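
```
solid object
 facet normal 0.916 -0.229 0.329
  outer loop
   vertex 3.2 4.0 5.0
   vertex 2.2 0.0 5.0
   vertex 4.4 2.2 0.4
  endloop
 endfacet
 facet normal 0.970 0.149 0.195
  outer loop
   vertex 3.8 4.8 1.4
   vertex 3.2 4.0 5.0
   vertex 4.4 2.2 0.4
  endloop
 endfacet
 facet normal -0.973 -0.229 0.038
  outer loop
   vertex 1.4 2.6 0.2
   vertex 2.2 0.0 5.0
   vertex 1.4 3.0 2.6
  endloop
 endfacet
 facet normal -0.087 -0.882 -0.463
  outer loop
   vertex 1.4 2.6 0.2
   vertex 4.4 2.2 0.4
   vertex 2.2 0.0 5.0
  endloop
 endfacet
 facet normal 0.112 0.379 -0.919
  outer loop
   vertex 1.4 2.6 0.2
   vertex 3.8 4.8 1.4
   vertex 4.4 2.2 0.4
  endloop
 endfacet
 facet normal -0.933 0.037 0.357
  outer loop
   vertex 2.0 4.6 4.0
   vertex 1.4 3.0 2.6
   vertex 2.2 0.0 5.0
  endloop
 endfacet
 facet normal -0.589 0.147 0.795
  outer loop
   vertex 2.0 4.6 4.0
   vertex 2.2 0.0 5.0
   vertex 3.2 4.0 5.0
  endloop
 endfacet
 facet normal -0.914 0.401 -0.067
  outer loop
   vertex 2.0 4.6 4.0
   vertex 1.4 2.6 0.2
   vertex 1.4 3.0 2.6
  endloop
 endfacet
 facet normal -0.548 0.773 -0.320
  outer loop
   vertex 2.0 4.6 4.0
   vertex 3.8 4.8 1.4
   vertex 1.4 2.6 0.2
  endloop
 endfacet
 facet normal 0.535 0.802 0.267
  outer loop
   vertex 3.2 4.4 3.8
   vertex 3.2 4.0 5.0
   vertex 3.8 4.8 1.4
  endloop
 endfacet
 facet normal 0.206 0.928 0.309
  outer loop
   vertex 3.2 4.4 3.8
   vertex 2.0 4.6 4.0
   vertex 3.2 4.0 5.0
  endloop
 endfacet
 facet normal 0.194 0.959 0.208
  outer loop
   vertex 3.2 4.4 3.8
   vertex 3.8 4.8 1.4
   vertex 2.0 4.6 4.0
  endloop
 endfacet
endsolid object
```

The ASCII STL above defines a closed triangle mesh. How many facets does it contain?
12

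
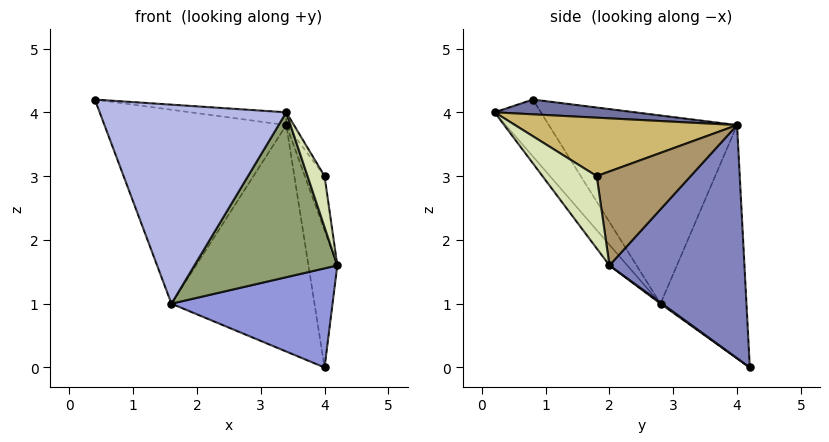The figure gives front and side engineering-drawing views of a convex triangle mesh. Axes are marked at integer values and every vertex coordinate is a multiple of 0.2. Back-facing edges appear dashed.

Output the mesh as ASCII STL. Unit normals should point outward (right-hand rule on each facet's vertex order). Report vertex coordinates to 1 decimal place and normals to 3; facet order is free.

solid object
 facet normal 0.077 0.052 0.996
  outer loop
   vertex 3.4 4.0 3.8
   vertex 0.4 0.8 4.2
   vertex 3.4 0.2 4.0
  endloop
 endfacet
 facet normal 0.965 0.206 0.163
  outer loop
   vertex 3.4 4.0 3.8
   vertex 4.2 2.0 1.6
   vertex 4.0 4.2 0.0
  endloop
 endfacet
 facet normal 0.006 -0.588 -0.809
  outer loop
   vertex 1.6 2.8 1.0
   vertex 4.0 4.2 0.0
   vertex 4.2 2.0 1.6
  endloop
 endfacet
 facet normal -0.197 -0.796 -0.572
  outer loop
   vertex 1.6 2.8 1.0
   vertex 3.4 0.2 4.0
   vertex 0.4 0.8 4.2
  endloop
 endfacet
 facet normal -0.098 -0.780 -0.618
  outer loop
   vertex 1.6 2.8 1.0
   vertex 4.2 2.0 1.6
   vertex 3.4 0.2 4.0
  endloop
 endfacet
 facet normal -0.710 0.686 0.162
  outer loop
   vertex 1.6 2.8 1.0
   vertex 0.4 0.8 4.2
   vertex 3.4 4.0 3.8
  endloop
 endfacet
 facet normal -0.515 0.857 -0.036
  outer loop
   vertex 1.6 2.8 1.0
   vertex 3.4 4.0 3.8
   vertex 4.0 4.2 0.0
  endloop
 endfacet
 facet normal 0.950 -0.298 0.093
  outer loop
   vertex 4.0 1.8 3.0
   vertex 3.4 0.2 4.0
   vertex 4.2 2.0 1.6
  endloop
 endfacet
 facet normal 0.965 0.203 0.167
  outer loop
   vertex 4.0 1.8 3.0
   vertex 4.2 2.0 1.6
   vertex 3.4 4.0 3.8
  endloop
 endfacet
 facet normal 0.836 0.029 0.548
  outer loop
   vertex 4.0 1.8 3.0
   vertex 3.4 4.0 3.8
   vertex 3.4 0.2 4.0
  endloop
 endfacet
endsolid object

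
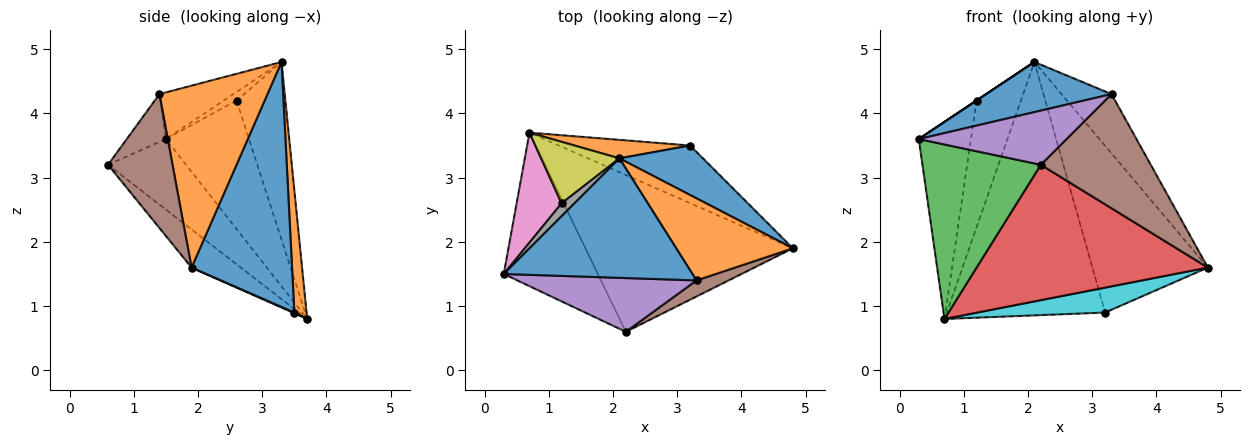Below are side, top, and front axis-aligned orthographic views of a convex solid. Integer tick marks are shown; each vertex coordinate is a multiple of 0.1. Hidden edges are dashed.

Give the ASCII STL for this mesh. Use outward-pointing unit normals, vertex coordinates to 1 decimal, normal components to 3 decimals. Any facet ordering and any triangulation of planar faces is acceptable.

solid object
 facet normal -0.222 -0.377 0.899
  outer loop
   vertex 3.3 1.4 4.3
   vertex 2.1 3.3 4.8
   vertex 0.3 1.5 3.6
  endloop
 endfacet
 facet normal 0.784 0.363 0.503
  outer loop
   vertex 3.3 1.4 4.3
   vertex 4.8 1.9 1.6
   vertex 2.1 3.3 4.8
  endloop
 endfacet
 facet normal -0.443 -0.673 -0.592
  outer loop
   vertex 2.2 0.6 3.2
   vertex 0.3 1.5 3.6
   vertex 0.7 3.7 0.8
  endloop
 endfacet
 facet normal -0.138 -0.647 -0.750
  outer loop
   vertex 2.2 0.6 3.2
   vertex 0.7 3.7 0.8
   vertex 4.8 1.9 1.6
  endloop
 endfacet
 facet normal -0.185 -0.698 0.692
  outer loop
   vertex 2.2 0.6 3.2
   vertex 3.3 1.4 4.3
   vertex 0.3 1.5 3.6
  endloop
 endfacet
 facet normal 0.502 -0.856 0.120
  outer loop
   vertex 2.2 0.6 3.2
   vertex 4.8 1.9 1.6
   vertex 3.3 1.4 4.3
  endloop
 endfacet
 facet normal -0.812 0.509 0.284
  outer loop
   vertex 1.2 2.6 4.2
   vertex 0.7 3.7 0.8
   vertex 0.3 1.5 3.6
  endloop
 endfacet
 facet normal -0.555 0.000 0.832
  outer loop
   vertex 1.2 2.6 4.2
   vertex 0.3 1.5 3.6
   vertex 2.1 3.3 4.8
  endloop
 endfacet
 facet normal -0.704 0.639 0.310
  outer loop
   vertex 1.2 2.6 4.2
   vertex 2.1 3.3 4.8
   vertex 0.7 3.7 0.8
  endloop
 endfacet
 facet normal 0.005 -0.397 -0.918
  outer loop
   vertex 3.2 3.5 0.9
   vertex 4.8 1.9 1.6
   vertex 0.7 3.7 0.8
  endloop
 endfacet
 facet normal 0.641 0.736 0.218
  outer loop
   vertex 3.2 3.5 0.9
   vertex 2.1 3.3 4.8
   vertex 4.8 1.9 1.6
  endloop
 endfacet
 facet normal 0.077 0.994 0.073
  outer loop
   vertex 3.2 3.5 0.9
   vertex 0.7 3.7 0.8
   vertex 2.1 3.3 4.8
  endloop
 endfacet
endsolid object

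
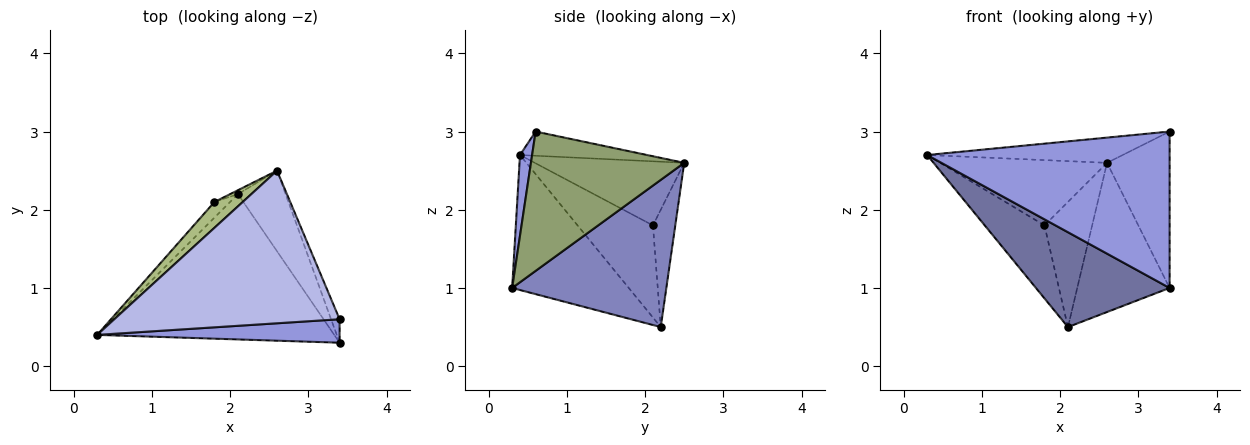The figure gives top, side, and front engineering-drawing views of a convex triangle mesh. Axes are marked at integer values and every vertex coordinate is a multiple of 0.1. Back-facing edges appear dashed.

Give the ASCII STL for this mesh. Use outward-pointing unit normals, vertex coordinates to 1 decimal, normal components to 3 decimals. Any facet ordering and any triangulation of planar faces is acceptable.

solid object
 facet normal -0.430 -0.493 -0.756
  outer loop
   vertex 2.1 2.2 0.5
   vertex 3.4 0.3 1.0
   vertex 0.3 0.4 2.7
  endloop
 endfacet
 facet normal 0.827 0.495 -0.268
  outer loop
   vertex 2.1 2.2 0.5
   vertex 2.6 2.5 2.6
   vertex 3.4 0.3 1.0
  endloop
 endfacet
 facet normal 0.049 -0.988 0.148
  outer loop
   vertex 3.4 0.6 3.0
   vertex 0.3 0.4 2.7
   vertex 3.4 0.3 1.0
  endloop
 endfacet
 facet normal -0.105 0.162 0.981
  outer loop
   vertex 3.4 0.6 3.0
   vertex 2.6 2.5 2.6
   vertex 0.3 0.4 2.7
  endloop
 endfacet
 facet normal 0.924 0.377 -0.057
  outer loop
   vertex 3.4 0.6 3.0
   vertex 3.4 0.3 1.0
   vertex 2.6 2.5 2.6
  endloop
 endfacet
 facet normal -0.640 0.714 0.283
  outer loop
   vertex 1.8 2.1 1.8
   vertex 0.3 0.4 2.7
   vertex 2.6 2.5 2.6
  endloop
 endfacet
 facet normal -0.777 0.616 -0.132
  outer loop
   vertex 1.8 2.1 1.8
   vertex 2.1 2.2 0.5
   vertex 0.3 0.4 2.7
  endloop
 endfacet
 facet normal -0.424 0.905 -0.028
  outer loop
   vertex 1.8 2.1 1.8
   vertex 2.6 2.5 2.6
   vertex 2.1 2.2 0.5
  endloop
 endfacet
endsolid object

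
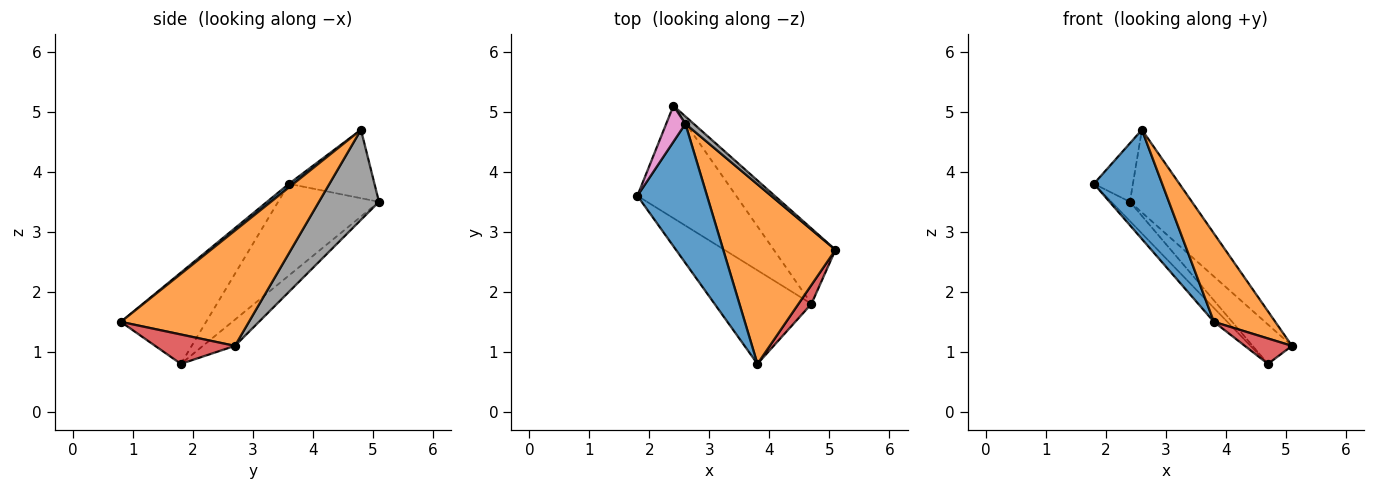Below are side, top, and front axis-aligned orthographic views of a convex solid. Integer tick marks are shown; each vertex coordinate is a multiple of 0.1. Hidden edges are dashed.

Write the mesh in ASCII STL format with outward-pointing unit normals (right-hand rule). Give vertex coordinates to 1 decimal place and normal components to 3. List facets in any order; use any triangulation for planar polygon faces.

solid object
 facet normal 0.041 -0.617 0.786
  outer loop
   vertex 2.6 4.8 4.7
   vertex 1.8 3.6 3.8
   vertex 3.8 0.8 1.5
  endloop
 endfacet
 facet normal 0.678 -0.325 0.660
  outer loop
   vertex 2.6 4.8 4.7
   vertex 3.8 0.8 1.5
   vertex 5.1 2.7 1.1
  endloop
 endfacet
 facet normal -0.682 0.107 -0.724
  outer loop
   vertex 4.7 1.8 0.8
   vertex 3.8 0.8 1.5
   vertex 1.8 3.6 3.8
  endloop
 endfacet
 facet normal 0.805 -0.476 0.355
  outer loop
   vertex 4.7 1.8 0.8
   vertex 5.1 2.7 1.1
   vertex 3.8 0.8 1.5
  endloop
 endfacet
 facet normal -0.675 0.125 -0.727
  outer loop
   vertex 2.4 5.1 3.5
   vertex 4.7 1.8 0.8
   vertex 1.8 3.6 3.8
  endloop
 endfacet
 facet normal -0.352 0.433 -0.830
  outer loop
   vertex 2.4 5.1 3.5
   vertex 5.1 2.7 1.1
   vertex 4.7 1.8 0.8
  endloop
 endfacet
 facet normal -0.882 0.402 0.247
  outer loop
   vertex 2.4 5.1 3.5
   vertex 1.8 3.6 3.8
   vertex 2.6 4.8 4.7
  endloop
 endfacet
 facet normal 0.694 0.717 0.064
  outer loop
   vertex 2.4 5.1 3.5
   vertex 2.6 4.8 4.7
   vertex 5.1 2.7 1.1
  endloop
 endfacet
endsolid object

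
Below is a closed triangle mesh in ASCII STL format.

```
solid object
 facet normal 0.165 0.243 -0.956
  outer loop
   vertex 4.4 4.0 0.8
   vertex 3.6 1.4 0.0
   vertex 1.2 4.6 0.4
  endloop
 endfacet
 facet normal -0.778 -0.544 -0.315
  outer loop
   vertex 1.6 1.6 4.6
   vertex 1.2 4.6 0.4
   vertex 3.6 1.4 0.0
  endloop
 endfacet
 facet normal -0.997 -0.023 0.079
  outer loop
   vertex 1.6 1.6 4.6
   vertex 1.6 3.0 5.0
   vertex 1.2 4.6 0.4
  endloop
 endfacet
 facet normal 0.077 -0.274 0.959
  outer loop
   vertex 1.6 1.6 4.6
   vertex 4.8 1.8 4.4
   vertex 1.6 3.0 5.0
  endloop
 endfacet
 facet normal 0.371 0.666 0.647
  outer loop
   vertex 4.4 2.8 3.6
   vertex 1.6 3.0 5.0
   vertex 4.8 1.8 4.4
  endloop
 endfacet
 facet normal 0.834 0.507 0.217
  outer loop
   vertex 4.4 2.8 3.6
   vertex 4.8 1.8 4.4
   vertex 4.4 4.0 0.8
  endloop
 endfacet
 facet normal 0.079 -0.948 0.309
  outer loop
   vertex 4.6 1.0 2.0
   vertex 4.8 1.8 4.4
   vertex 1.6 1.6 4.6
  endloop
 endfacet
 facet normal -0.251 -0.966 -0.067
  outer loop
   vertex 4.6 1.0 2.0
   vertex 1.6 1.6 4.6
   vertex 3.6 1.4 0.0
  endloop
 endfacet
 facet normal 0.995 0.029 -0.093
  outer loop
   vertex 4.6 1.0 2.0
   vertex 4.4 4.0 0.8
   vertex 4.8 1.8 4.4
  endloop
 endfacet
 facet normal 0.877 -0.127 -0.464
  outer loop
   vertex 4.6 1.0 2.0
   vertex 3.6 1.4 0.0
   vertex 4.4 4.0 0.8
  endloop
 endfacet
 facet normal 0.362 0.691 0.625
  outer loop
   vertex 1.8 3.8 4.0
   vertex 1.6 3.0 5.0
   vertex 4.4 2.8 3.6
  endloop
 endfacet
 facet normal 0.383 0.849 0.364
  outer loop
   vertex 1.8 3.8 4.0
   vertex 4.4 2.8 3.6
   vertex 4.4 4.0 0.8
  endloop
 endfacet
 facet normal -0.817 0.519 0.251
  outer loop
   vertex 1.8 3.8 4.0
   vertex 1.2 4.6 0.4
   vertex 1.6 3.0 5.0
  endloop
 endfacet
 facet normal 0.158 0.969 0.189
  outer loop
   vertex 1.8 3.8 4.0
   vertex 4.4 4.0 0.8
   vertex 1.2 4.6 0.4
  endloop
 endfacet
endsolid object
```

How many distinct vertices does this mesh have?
9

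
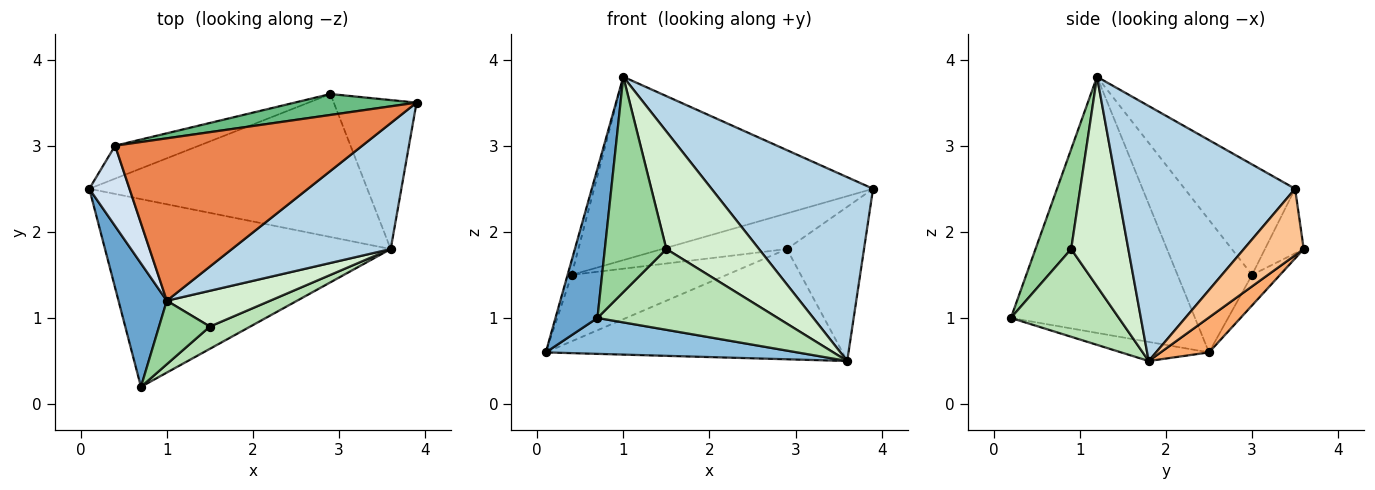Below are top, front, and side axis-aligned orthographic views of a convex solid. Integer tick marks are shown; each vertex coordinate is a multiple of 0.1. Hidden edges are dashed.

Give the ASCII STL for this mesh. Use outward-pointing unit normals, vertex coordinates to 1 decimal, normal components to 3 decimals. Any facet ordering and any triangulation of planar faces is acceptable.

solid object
 facet normal -0.959 -0.219 0.181
  outer loop
   vertex 1.0 1.2 3.8
   vertex 0.1 2.5 0.6
   vertex 0.7 0.2 1.0
  endloop
 endfacet
 facet normal -0.066 -0.188 -0.980
  outer loop
   vertex 3.6 1.8 0.5
   vertex 0.7 0.2 1.0
   vertex 0.1 2.5 0.6
  endloop
 endfacet
 facet normal 0.672 -0.611 0.418
  outer loop
   vertex 3.6 1.8 0.5
   vertex 3.9 3.5 2.5
   vertex 1.0 1.2 3.8
  endloop
 endfacet
 facet normal -0.956 0.052 0.290
  outer loop
   vertex 0.4 3.0 1.5
   vertex 0.1 2.5 0.6
   vertex 1.0 1.2 3.8
  endloop
 endfacet
 facet normal -0.284 0.718 0.636
  outer loop
   vertex 0.4 3.0 1.5
   vertex 1.0 1.2 3.8
   vertex 3.9 3.5 2.5
  endloop
 endfacet
 facet normal 0.099 0.608 -0.788
  outer loop
   vertex 2.9 3.6 1.8
   vertex 3.6 1.8 0.5
   vertex 0.1 2.5 0.6
  endloop
 endfacet
 facet normal 0.488 0.628 -0.607
  outer loop
   vertex 2.9 3.6 1.8
   vertex 3.9 3.5 2.5
   vertex 3.6 1.8 0.5
  endloop
 endfacet
 facet normal -0.160 0.885 -0.438
  outer loop
   vertex 2.9 3.6 1.8
   vertex 0.1 2.5 0.6
   vertex 0.4 3.0 1.5
  endloop
 endfacet
 facet normal -0.259 0.833 0.489
  outer loop
   vertex 2.9 3.6 1.8
   vertex 0.4 3.0 1.5
   vertex 3.9 3.5 2.5
  endloop
 endfacet
 facet normal 0.486 -0.838 0.247
  outer loop
   vertex 1.5 0.9 1.8
   vertex 1.0 1.2 3.8
   vertex 0.7 0.2 1.0
  endloop
 endfacet
 facet normal 0.500 -0.835 0.230
  outer loop
   vertex 1.5 0.9 1.8
   vertex 0.7 0.2 1.0
   vertex 3.6 1.8 0.5
  endloop
 endfacet
 facet normal 0.508 -0.824 0.251
  outer loop
   vertex 1.5 0.9 1.8
   vertex 3.6 1.8 0.5
   vertex 1.0 1.2 3.8
  endloop
 endfacet
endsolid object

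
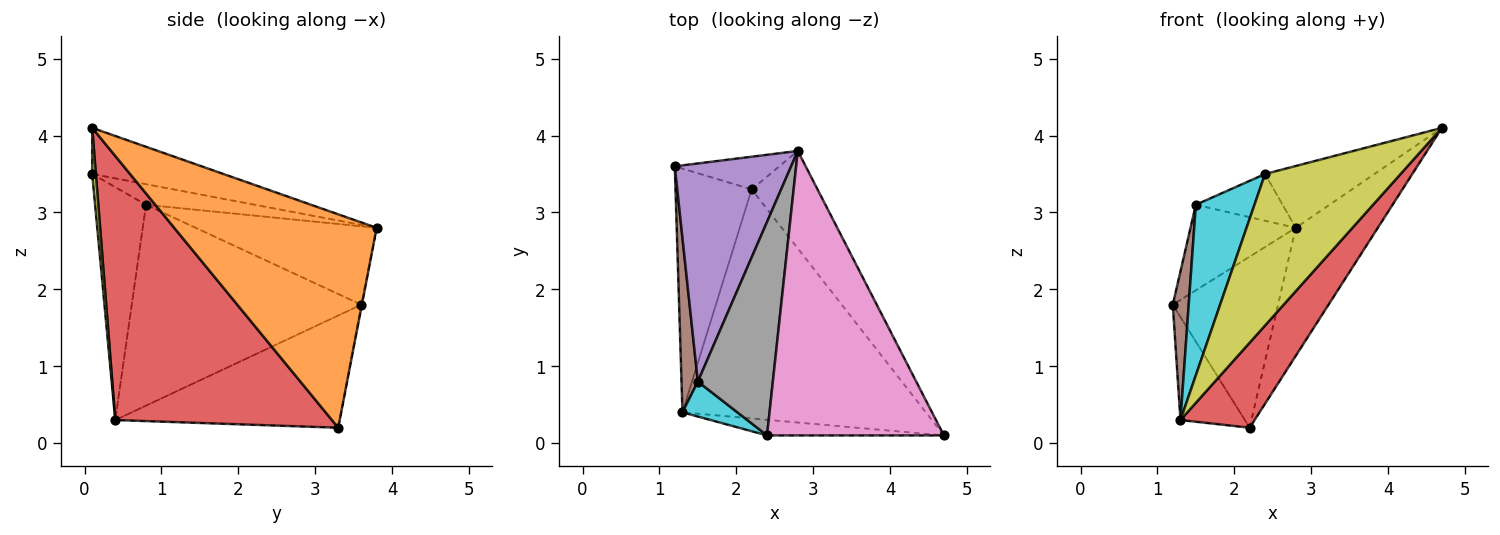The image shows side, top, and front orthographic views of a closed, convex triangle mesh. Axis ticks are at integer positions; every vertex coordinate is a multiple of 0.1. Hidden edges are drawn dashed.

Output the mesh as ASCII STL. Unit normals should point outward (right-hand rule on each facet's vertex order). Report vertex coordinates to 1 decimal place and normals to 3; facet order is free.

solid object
 facet normal -0.006 0.982 -0.188
  outer loop
   vertex 2.2 3.3 0.2
   vertex 1.2 3.6 1.8
   vertex 2.8 3.8 2.8
  endloop
 endfacet
 facet normal 0.891 0.361 -0.275
  outer loop
   vertex 2.2 3.3 0.2
   vertex 2.8 3.8 2.8
   vertex 4.7 0.1 4.1
  endloop
 endfacet
 facet normal -0.805 0.231 -0.546
  outer loop
   vertex 1.3 0.4 0.3
   vertex 1.2 3.6 1.8
   vertex 2.2 3.3 0.2
  endloop
 endfacet
 facet normal 0.713 -0.244 -0.657
  outer loop
   vertex 1.3 0.4 0.3
   vertex 2.2 3.3 0.2
   vertex 4.7 0.1 4.1
  endloop
 endfacet
 facet normal -0.532 0.309 0.789
  outer loop
   vertex 1.5 0.8 3.1
   vertex 2.8 3.8 2.8
   vertex 1.2 3.6 1.8
  endloop
 endfacet
 facet normal -0.994 -0.069 0.081
  outer loop
   vertex 1.5 0.8 3.1
   vertex 1.2 3.6 1.8
   vertex 1.3 0.4 0.3
  endloop
 endfacet
 facet normal -0.247 0.206 0.947
  outer loop
   vertex 2.4 0.1 3.5
   vertex 4.7 0.1 4.1
   vertex 2.8 3.8 2.8
  endloop
 endfacet
 facet normal -0.259 0.206 0.944
  outer loop
   vertex 2.4 0.1 3.5
   vertex 2.8 3.8 2.8
   vertex 1.5 0.8 3.1
  endloop
 endfacet
 facet normal 0.027 -0.994 -0.102
  outer loop
   vertex 2.4 0.1 3.5
   vertex 1.3 0.4 0.3
   vertex 4.7 0.1 4.1
  endloop
 endfacet
 facet normal -0.648 -0.746 0.153
  outer loop
   vertex 2.4 0.1 3.5
   vertex 1.5 0.8 3.1
   vertex 1.3 0.4 0.3
  endloop
 endfacet
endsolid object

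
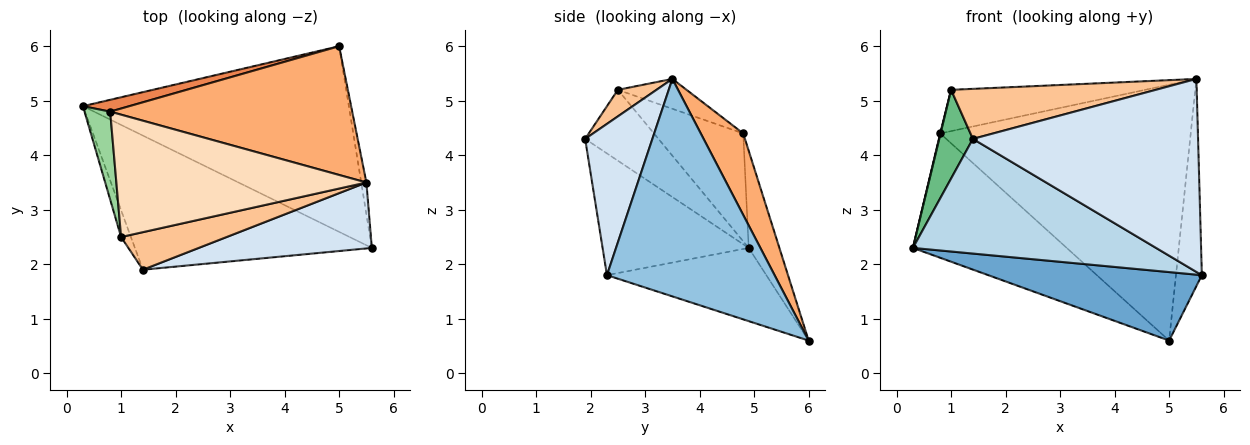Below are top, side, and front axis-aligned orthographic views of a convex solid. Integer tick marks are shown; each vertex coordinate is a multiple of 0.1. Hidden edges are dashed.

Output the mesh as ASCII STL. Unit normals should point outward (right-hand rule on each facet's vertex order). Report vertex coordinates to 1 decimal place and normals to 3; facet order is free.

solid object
 facet normal -0.250 -0.335 -0.908
  outer loop
   vertex 5.0 6.0 0.6
   vertex 5.6 2.3 1.8
   vertex 0.3 4.9 2.3
  endloop
 endfacet
 facet normal 0.988 0.153 -0.023
  outer loop
   vertex 5.5 3.5 5.4
   vertex 5.6 2.3 1.8
   vertex 5.0 6.0 0.6
  endloop
 endfacet
 facet normal -0.364 -0.605 -0.708
  outer loop
   vertex 1.4 1.9 4.3
   vertex 0.3 4.9 2.3
   vertex 5.6 2.3 1.8
  endloop
 endfacet
 facet normal 0.272 -0.911 0.311
  outer loop
   vertex 1.4 1.9 4.3
   vertex 5.6 2.3 1.8
   vertex 5.5 3.5 5.4
  endloop
 endfacet
 facet normal -0.195 0.976 0.093
  outer loop
   vertex 0.8 4.8 4.4
   vertex 5.0 6.0 0.6
   vertex 0.3 4.9 2.3
  endloop
 endfacet
 facet normal 0.150 0.883 0.444
  outer loop
   vertex 0.8 4.8 4.4
   vertex 5.5 3.5 5.4
   vertex 5.0 6.0 0.6
  endloop
 endfacet
 facet normal 0.149 -0.791 0.594
  outer loop
   vertex 1.0 2.5 5.2
   vertex 1.4 1.9 4.3
   vertex 5.5 3.5 5.4
  endloop
 endfacet
 facet normal -0.112 0.318 0.942
  outer loop
   vertex 1.0 2.5 5.2
   vertex 5.5 3.5 5.4
   vertex 0.8 4.8 4.4
  endloop
 endfacet
 facet normal -0.902 -0.414 -0.125
  outer loop
   vertex 1.0 2.5 5.2
   vertex 0.3 4.9 2.3
   vertex 1.4 1.9 4.3
  endloop
 endfacet
 facet normal -0.973 -0.004 0.231
  outer loop
   vertex 1.0 2.5 5.2
   vertex 0.8 4.8 4.4
   vertex 0.3 4.9 2.3
  endloop
 endfacet
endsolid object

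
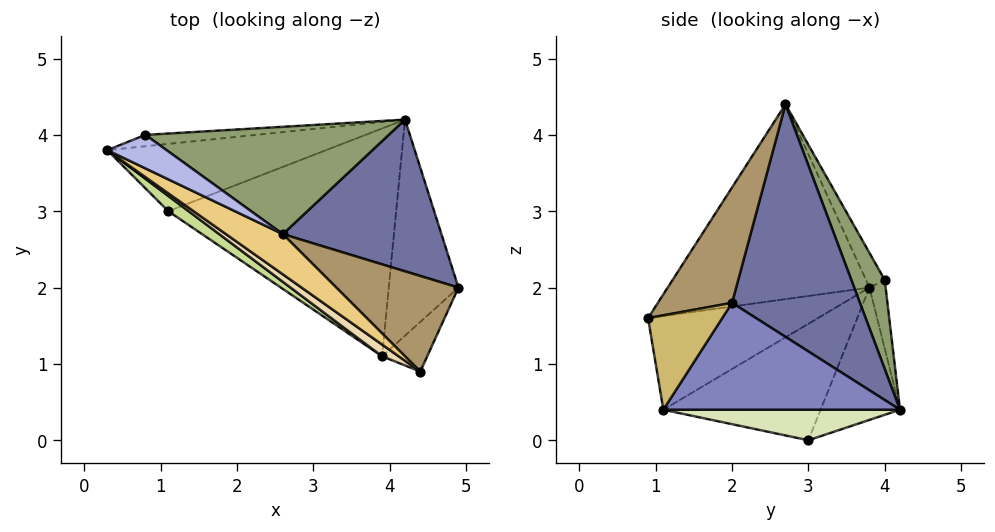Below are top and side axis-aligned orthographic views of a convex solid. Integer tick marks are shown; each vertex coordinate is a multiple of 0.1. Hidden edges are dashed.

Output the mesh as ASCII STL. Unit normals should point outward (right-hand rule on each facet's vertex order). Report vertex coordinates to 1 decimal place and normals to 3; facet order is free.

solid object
 facet normal 0.702 0.528 0.479
  outer loop
   vertex 2.6 2.7 4.4
   vertex 4.9 2.0 1.8
   vertex 4.2 4.2 0.4
  endloop
 endfacet
 facet normal 0.835 -0.081 -0.544
  outer loop
   vertex 3.9 1.1 0.4
   vertex 4.2 4.2 0.4
   vertex 4.9 2.0 1.8
  endloop
 endfacet
 facet normal -0.262 0.867 -0.423
  outer loop
   vertex 0.8 4.0 2.1
   vertex 4.2 4.2 0.4
   vertex 0.3 3.8 2.0
  endloop
 endfacet
 facet normal -0.388 0.638 0.665
  outer loop
   vertex 0.8 4.0 2.1
   vertex 0.3 3.8 2.0
   vertex 2.6 2.7 4.4
  endloop
 endfacet
 facet normal 0.146 0.906 0.398
  outer loop
   vertex 0.8 4.0 2.1
   vertex 2.6 2.7 4.4
   vertex 4.2 4.2 0.4
  endloop
 endfacet
 facet normal -0.272 0.851 -0.449
  outer loop
   vertex 1.1 3.0 0.0
   vertex 0.3 3.8 2.0
   vertex 4.2 4.2 0.4
  endloop
 endfacet
 facet normal -0.568 -0.817 0.099
  outer loop
   vertex 1.1 3.0 0.0
   vertex 3.9 1.1 0.4
   vertex 0.3 3.8 2.0
  endloop
 endfacet
 facet normal 0.133 -0.013 -0.991
  outer loop
   vertex 1.1 3.0 0.0
   vertex 4.2 4.2 0.4
   vertex 3.9 1.1 0.4
  endloop
 endfacet
 facet normal 0.627 -0.406 0.664
  outer loop
   vertex 4.4 0.9 1.6
   vertex 4.9 2.0 1.8
   vertex 2.6 2.7 4.4
  endloop
 endfacet
 facet normal 0.856 -0.315 -0.409
  outer loop
   vertex 4.4 0.9 1.6
   vertex 3.9 1.1 0.4
   vertex 4.9 2.0 1.8
  endloop
 endfacet
 facet normal -0.559 -0.813 0.163
  outer loop
   vertex 4.4 0.9 1.6
   vertex 2.6 2.7 4.4
   vertex 0.3 3.8 2.0
  endloop
 endfacet
 facet normal -0.568 -0.817 0.101
  outer loop
   vertex 4.4 0.9 1.6
   vertex 0.3 3.8 2.0
   vertex 3.9 1.1 0.4
  endloop
 endfacet
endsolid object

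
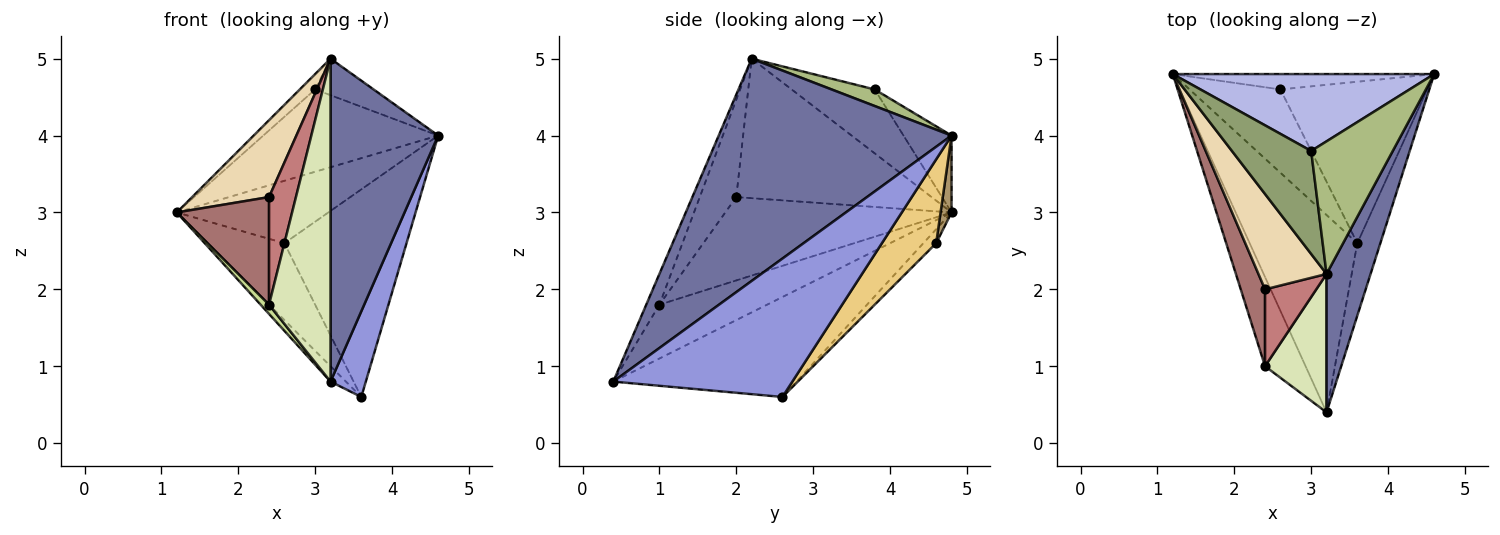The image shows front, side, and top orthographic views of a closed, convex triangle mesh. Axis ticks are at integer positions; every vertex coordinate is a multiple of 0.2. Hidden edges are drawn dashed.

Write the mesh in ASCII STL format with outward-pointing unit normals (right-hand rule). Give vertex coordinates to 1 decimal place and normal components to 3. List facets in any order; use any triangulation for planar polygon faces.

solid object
 facet normal 0.893 -0.413 0.177
  outer loop
   vertex 3.2 2.2 5.0
   vertex 3.2 0.4 0.8
   vertex 4.6 4.8 4.0
  endloop
 endfacet
 facet normal -0.679 0.057 -0.732
  outer loop
   vertex 3.6 2.6 0.6
   vertex 3.2 0.4 0.8
   vertex 1.2 4.8 3.0
  endloop
 endfacet
 facet normal 0.968 -0.191 -0.161
  outer loop
   vertex 3.6 2.6 0.6
   vertex 4.6 4.8 4.0
   vertex 3.2 0.4 0.8
  endloop
 endfacet
 facet normal -0.197 0.716 0.669
  outer loop
   vertex 3.0 3.8 4.6
   vertex 4.6 4.8 4.0
   vertex 1.2 4.8 3.0
  endloop
 endfacet
 facet normal -0.623 0.115 0.773
  outer loop
   vertex 3.0 3.8 4.6
   vertex 1.2 4.8 3.0
   vertex 3.2 2.2 5.0
  endloop
 endfacet
 facet normal 0.192 0.261 0.946
  outer loop
   vertex 3.0 3.8 4.6
   vertex 3.2 2.2 5.0
   vertex 4.6 4.8 4.0
  endloop
 endfacet
 facet normal -0.797 -0.062 -0.600
  outer loop
   vertex 2.4 1.0 1.8
   vertex 1.2 4.8 3.0
   vertex 3.2 0.4 0.8
  endloop
 endfacet
 facet normal -0.193 -0.902 0.386
  outer loop
   vertex 2.4 1.0 1.8
   vertex 3.2 0.4 0.8
   vertex 3.2 2.2 5.0
  endloop
 endfacet
 facet normal 0.070 0.969 -0.239
  outer loop
   vertex 2.6 4.6 2.6
   vertex 1.2 4.8 3.0
   vertex 4.6 4.8 4.0
  endloop
 endfacet
 facet normal -0.112 0.674 -0.730
  outer loop
   vertex 2.6 4.6 2.6
   vertex 3.6 2.6 0.6
   vertex 1.2 4.8 3.0
  endloop
 endfacet
 facet normal 0.331 0.745 -0.579
  outer loop
   vertex 2.6 4.6 2.6
   vertex 4.6 4.8 4.0
   vertex 3.6 2.6 0.6
  endloop
 endfacet
 facet normal -0.847 -0.334 0.414
  outer loop
   vertex 2.4 2.0 3.2
   vertex 3.2 2.2 5.0
   vertex 1.2 4.8 3.0
  endloop
 endfacet
 facet normal -0.894 -0.365 0.260
  outer loop
   vertex 2.4 2.0 3.2
   vertex 1.2 4.8 3.0
   vertex 2.4 1.0 1.8
  endloop
 endfacet
 facet normal -0.741 -0.546 0.390
  outer loop
   vertex 2.4 2.0 3.2
   vertex 2.4 1.0 1.8
   vertex 3.2 2.2 5.0
  endloop
 endfacet
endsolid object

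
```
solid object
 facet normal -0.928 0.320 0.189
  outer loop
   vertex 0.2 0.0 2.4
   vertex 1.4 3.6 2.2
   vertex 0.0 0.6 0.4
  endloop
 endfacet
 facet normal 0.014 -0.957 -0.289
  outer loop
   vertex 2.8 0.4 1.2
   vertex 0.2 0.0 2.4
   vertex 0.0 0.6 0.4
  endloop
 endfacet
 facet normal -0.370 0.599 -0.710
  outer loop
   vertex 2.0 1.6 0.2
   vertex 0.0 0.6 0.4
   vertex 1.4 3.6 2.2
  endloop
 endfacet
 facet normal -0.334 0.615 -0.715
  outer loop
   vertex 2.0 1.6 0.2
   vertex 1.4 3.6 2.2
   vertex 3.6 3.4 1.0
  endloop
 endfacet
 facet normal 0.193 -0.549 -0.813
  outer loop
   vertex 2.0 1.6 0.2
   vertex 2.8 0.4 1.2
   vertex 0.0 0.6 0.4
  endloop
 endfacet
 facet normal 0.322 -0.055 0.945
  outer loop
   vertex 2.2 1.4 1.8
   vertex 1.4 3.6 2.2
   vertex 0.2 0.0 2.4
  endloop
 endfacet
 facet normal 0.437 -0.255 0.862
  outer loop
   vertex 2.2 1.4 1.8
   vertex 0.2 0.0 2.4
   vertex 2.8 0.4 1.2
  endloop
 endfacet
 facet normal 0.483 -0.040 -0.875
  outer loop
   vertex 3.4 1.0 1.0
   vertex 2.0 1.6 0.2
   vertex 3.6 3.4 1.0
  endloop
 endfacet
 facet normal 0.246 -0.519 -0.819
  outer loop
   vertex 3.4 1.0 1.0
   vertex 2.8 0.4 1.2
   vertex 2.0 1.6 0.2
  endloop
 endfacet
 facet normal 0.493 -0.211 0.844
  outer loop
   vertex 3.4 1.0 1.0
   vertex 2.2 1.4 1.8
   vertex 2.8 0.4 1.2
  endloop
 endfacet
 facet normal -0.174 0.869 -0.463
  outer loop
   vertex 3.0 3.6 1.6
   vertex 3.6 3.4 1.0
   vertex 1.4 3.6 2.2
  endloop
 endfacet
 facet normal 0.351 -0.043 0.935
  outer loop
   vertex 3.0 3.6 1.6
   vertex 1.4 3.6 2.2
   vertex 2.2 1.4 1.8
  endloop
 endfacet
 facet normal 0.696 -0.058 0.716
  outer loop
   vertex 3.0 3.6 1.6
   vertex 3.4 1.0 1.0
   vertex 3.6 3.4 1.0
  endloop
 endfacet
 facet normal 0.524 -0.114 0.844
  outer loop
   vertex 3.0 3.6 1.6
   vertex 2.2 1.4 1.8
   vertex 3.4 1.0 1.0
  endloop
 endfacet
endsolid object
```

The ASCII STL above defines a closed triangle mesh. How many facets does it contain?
14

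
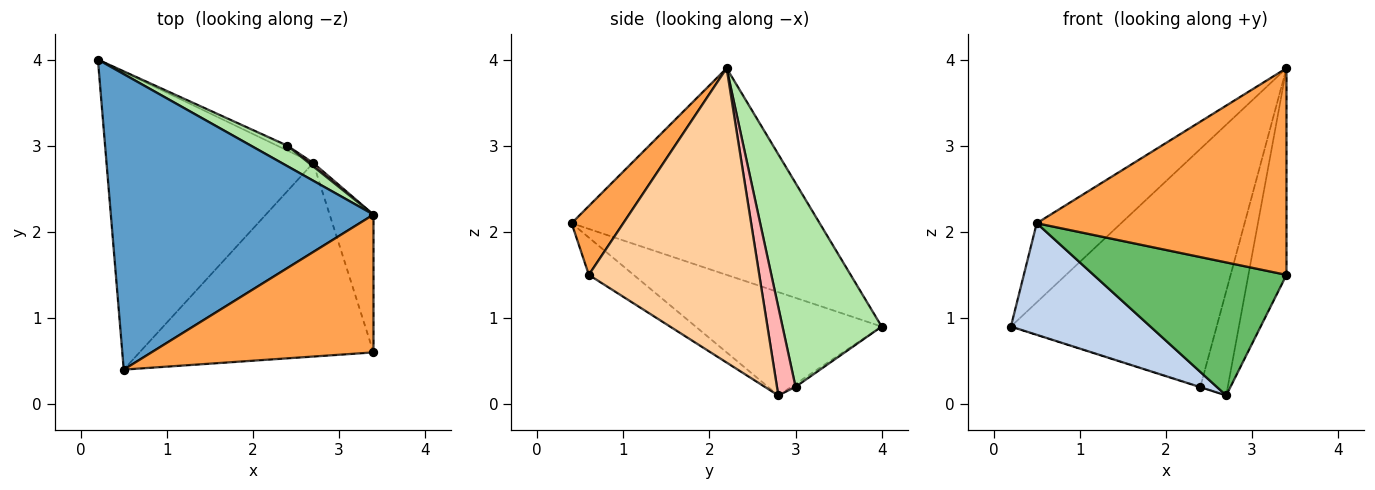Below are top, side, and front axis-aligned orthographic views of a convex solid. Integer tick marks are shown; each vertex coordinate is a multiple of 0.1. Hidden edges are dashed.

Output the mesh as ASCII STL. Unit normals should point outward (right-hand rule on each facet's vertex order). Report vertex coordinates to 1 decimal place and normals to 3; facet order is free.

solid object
 facet normal -0.605 0.206 0.769
  outer loop
   vertex 0.5 0.4 2.1
   vertex 3.4 2.2 3.9
   vertex 0.2 4.0 0.9
  endloop
 endfacet
 facet normal -0.424 -0.318 -0.848
  outer loop
   vertex 2.7 2.8 0.1
   vertex 0.5 0.4 2.1
   vertex 0.2 4.0 0.9
  endloop
 endfacet
 facet normal 0.170 -0.820 0.547
  outer loop
   vertex 3.4 0.6 1.5
   vertex 3.4 2.2 3.9
   vertex 0.5 0.4 2.1
  endloop
 endfacet
 facet normal 0.966 0.216 -0.144
  outer loop
   vertex 3.4 0.6 1.5
   vertex 2.7 2.8 0.1
   vertex 3.4 2.2 3.9
  endloop
 endfacet
 facet normal -0.130 -0.561 -0.817
  outer loop
   vertex 3.4 0.6 1.5
   vertex 0.5 0.4 2.1
   vertex 2.7 2.8 0.1
  endloop
 endfacet
 facet normal 0.433 0.898 0.077
  outer loop
   vertex 2.4 3.0 0.2
   vertex 0.2 4.0 0.9
   vertex 3.4 2.2 3.9
  endloop
 endfacet
 facet normal -0.274 0.069 -0.959
  outer loop
   vertex 2.4 3.0 0.2
   vertex 2.7 2.8 0.1
   vertex 0.2 4.0 0.9
  endloop
 endfacet
 facet normal 0.561 0.828 0.027
  outer loop
   vertex 2.4 3.0 0.2
   vertex 3.4 2.2 3.9
   vertex 2.7 2.8 0.1
  endloop
 endfacet
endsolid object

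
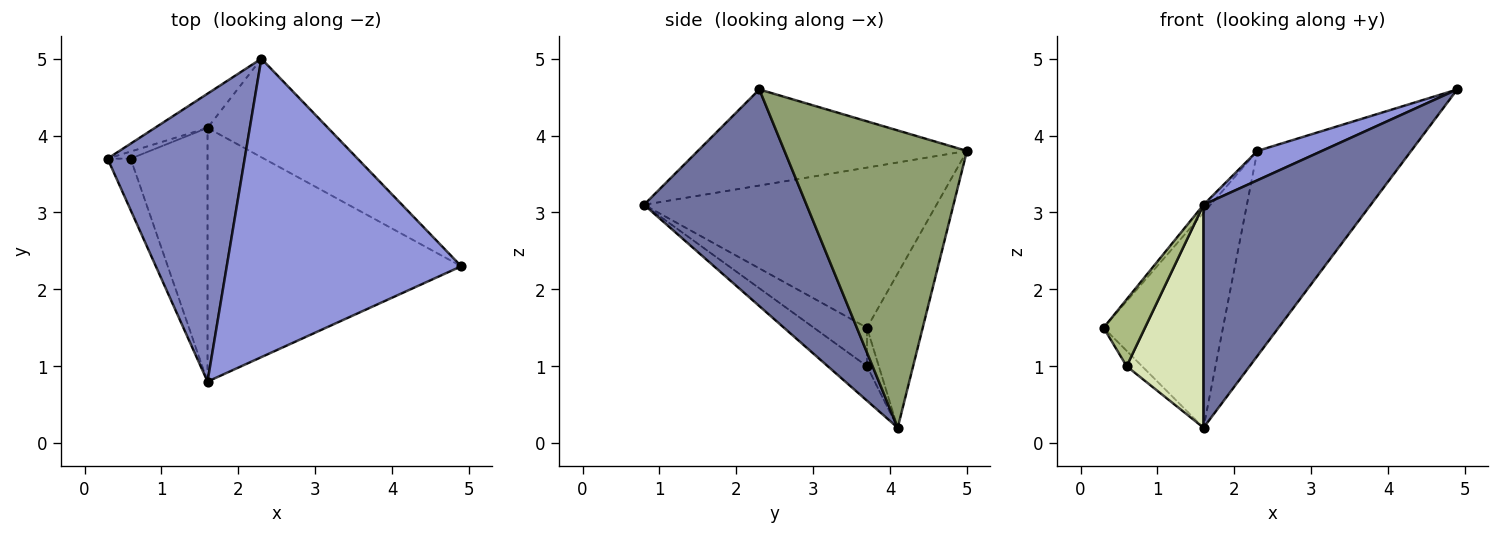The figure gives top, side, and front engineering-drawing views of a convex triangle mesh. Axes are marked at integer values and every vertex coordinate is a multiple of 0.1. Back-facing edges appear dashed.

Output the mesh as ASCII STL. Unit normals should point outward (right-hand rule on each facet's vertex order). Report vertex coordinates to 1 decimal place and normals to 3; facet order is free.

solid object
 facet normal 0.540 -0.556 -0.632
  outer loop
   vertex 1.6 4.1 0.2
   vertex 4.9 2.3 4.6
   vertex 1.6 0.8 3.1
  endloop
 endfacet
 facet normal -0.760 0.018 0.650
  outer loop
   vertex 2.3 5.0 3.8
   vertex 0.3 3.7 1.5
   vertex 1.6 0.8 3.1
  endloop
 endfacet
 facet normal -0.378 -0.091 0.921
  outer loop
   vertex 2.3 5.0 3.8
   vertex 1.6 0.8 3.1
   vertex 4.9 2.3 4.6
  endloop
 endfacet
 facet normal -0.419 0.897 -0.143
  outer loop
   vertex 2.3 5.0 3.8
   vertex 1.6 4.1 0.2
   vertex 0.3 3.7 1.5
  endloop
 endfacet
 facet normal 0.730 0.616 -0.296
  outer loop
   vertex 2.3 5.0 3.8
   vertex 4.9 2.3 4.6
   vertex 1.6 4.1 0.2
  endloop
 endfacet
 facet normal -0.713 -0.556 -0.428
  outer loop
   vertex 0.6 3.7 1.0
   vertex 1.6 0.8 3.1
   vertex 0.3 3.7 1.5
  endloop
 endfacet
 facet normal -0.573 0.744 -0.344
  outer loop
   vertex 0.6 3.7 1.0
   vertex 0.3 3.7 1.5
   vertex 1.6 4.1 0.2
  endloop
 endfacet
 facet normal -0.319 -0.626 -0.712
  outer loop
   vertex 0.6 3.7 1.0
   vertex 1.6 4.1 0.2
   vertex 1.6 0.8 3.1
  endloop
 endfacet
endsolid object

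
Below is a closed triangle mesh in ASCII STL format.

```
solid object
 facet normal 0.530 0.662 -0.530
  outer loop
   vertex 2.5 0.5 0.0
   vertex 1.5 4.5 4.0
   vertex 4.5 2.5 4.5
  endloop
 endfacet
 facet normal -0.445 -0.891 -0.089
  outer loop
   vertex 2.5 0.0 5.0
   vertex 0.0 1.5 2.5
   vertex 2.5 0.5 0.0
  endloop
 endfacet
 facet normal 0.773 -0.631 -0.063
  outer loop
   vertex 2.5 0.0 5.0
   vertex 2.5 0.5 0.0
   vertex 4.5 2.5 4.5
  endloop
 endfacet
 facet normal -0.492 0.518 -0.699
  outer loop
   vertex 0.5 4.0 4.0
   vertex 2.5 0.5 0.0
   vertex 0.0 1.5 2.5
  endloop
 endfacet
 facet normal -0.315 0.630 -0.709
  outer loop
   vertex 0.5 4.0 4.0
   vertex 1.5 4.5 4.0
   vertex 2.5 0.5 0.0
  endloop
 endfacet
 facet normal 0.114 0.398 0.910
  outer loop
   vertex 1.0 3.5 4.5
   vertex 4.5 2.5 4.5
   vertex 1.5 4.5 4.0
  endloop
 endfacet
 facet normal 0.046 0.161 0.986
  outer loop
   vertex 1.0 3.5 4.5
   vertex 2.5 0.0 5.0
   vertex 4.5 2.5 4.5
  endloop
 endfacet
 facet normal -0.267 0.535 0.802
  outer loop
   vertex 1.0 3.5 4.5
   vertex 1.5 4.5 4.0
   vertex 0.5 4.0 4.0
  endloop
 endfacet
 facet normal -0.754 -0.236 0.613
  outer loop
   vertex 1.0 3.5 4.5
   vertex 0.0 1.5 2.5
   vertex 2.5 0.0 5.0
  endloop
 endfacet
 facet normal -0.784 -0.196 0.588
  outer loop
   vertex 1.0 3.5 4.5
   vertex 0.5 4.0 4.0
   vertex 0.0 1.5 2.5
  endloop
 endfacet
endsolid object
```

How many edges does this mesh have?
15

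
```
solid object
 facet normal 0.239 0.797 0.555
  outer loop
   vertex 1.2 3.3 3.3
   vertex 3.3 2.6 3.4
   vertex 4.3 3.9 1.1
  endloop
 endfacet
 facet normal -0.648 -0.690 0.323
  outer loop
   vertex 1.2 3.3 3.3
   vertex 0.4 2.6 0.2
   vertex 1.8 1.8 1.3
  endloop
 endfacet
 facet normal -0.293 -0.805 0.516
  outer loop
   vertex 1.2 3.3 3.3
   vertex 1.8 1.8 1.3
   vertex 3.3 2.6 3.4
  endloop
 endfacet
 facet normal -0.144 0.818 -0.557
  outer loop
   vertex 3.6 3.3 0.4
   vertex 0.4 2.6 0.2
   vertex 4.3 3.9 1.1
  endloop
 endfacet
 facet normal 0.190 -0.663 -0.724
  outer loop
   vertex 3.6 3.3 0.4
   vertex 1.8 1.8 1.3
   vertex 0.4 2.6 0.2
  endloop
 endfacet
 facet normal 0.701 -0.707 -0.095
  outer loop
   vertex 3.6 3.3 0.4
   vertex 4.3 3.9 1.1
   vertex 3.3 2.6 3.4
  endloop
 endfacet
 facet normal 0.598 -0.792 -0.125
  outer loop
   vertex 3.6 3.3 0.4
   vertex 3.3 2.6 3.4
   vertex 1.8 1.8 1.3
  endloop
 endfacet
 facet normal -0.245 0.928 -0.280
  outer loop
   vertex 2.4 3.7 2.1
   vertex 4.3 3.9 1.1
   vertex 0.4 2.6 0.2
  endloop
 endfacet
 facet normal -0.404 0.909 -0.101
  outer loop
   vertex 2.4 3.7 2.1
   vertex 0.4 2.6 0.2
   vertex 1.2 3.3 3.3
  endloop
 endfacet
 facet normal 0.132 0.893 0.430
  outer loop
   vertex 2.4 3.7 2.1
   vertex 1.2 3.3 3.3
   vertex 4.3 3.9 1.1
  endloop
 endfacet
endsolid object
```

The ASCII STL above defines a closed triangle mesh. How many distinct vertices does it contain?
7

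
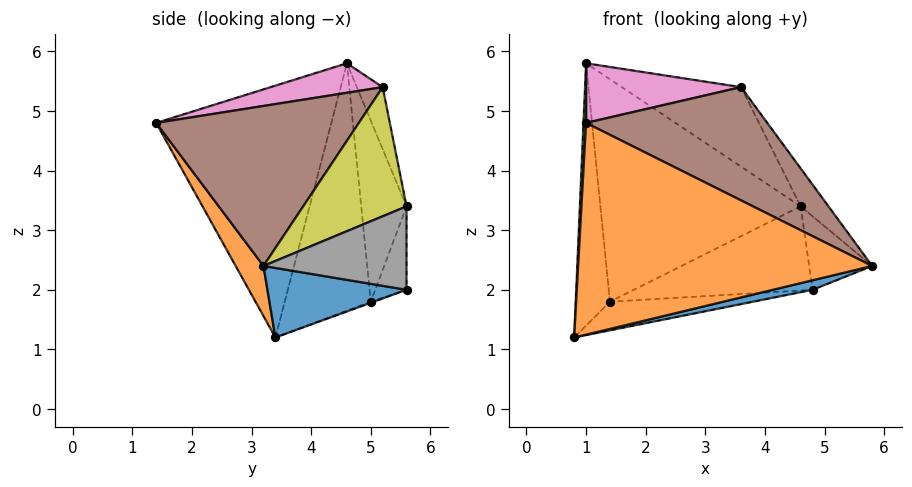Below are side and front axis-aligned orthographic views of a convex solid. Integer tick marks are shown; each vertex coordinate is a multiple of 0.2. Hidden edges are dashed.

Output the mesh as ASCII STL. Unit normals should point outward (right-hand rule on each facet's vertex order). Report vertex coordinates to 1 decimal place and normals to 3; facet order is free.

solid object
 facet normal 0.230 -0.066 -0.971
  outer loop
   vertex 4.8 5.6 2.0
   vertex 5.8 3.2 2.4
   vertex 0.8 3.4 1.2
  endloop
 endfacet
 facet normal 0.082 -0.869 -0.487
  outer loop
   vertex 1.0 1.4 4.8
   vertex 0.8 3.4 1.2
   vertex 5.8 3.2 2.4
  endloop
 endfacet
 facet normal -0.999 -0.015 0.047
  outer loop
   vertex 1.0 1.4 4.8
   vertex 1.0 4.6 5.8
   vertex 0.8 3.4 1.2
  endloop
 endfacet
 facet normal -0.007 0.354 -0.935
  outer loop
   vertex 1.4 5.0 1.8
   vertex 4.8 5.6 2.0
   vertex 0.8 3.4 1.2
  endloop
 endfacet
 facet normal -0.928 0.369 -0.056
  outer loop
   vertex 1.4 5.0 1.8
   vertex 0.8 3.4 1.2
   vertex 1.0 4.6 5.8
  endloop
 endfacet
 facet normal 0.529 -0.473 0.704
  outer loop
   vertex 3.6 5.2 5.4
   vertex 1.0 1.4 4.8
   vertex 5.8 3.2 2.4
  endloop
 endfacet
 facet normal 0.211 -0.292 0.933
  outer loop
   vertex 3.6 5.2 5.4
   vertex 1.0 4.6 5.8
   vertex 1.0 1.4 4.8
  endloop
 endfacet
 facet normal 0.907 0.400 0.130
  outer loop
   vertex 4.6 5.6 3.4
   vertex 5.8 3.2 2.4
   vertex 4.8 5.6 2.0
  endloop
 endfacet
 facet normal 0.851 0.229 0.472
  outer loop
   vertex 4.6 5.6 3.4
   vertex 3.6 5.2 5.4
   vertex 5.8 3.2 2.4
  endloop
 endfacet
 facet normal -0.172 0.985 -0.025
  outer loop
   vertex 4.6 5.6 3.4
   vertex 4.8 5.6 2.0
   vertex 1.4 5.0 1.8
  endloop
 endfacet
 facet normal -0.220 0.973 0.075
  outer loop
   vertex 4.6 5.6 3.4
   vertex 1.4 5.0 1.8
   vertex 1.0 4.6 5.8
  endloop
 endfacet
 facet normal -0.211 0.973 0.089
  outer loop
   vertex 4.6 5.6 3.4
   vertex 1.0 4.6 5.8
   vertex 3.6 5.2 5.4
  endloop
 endfacet
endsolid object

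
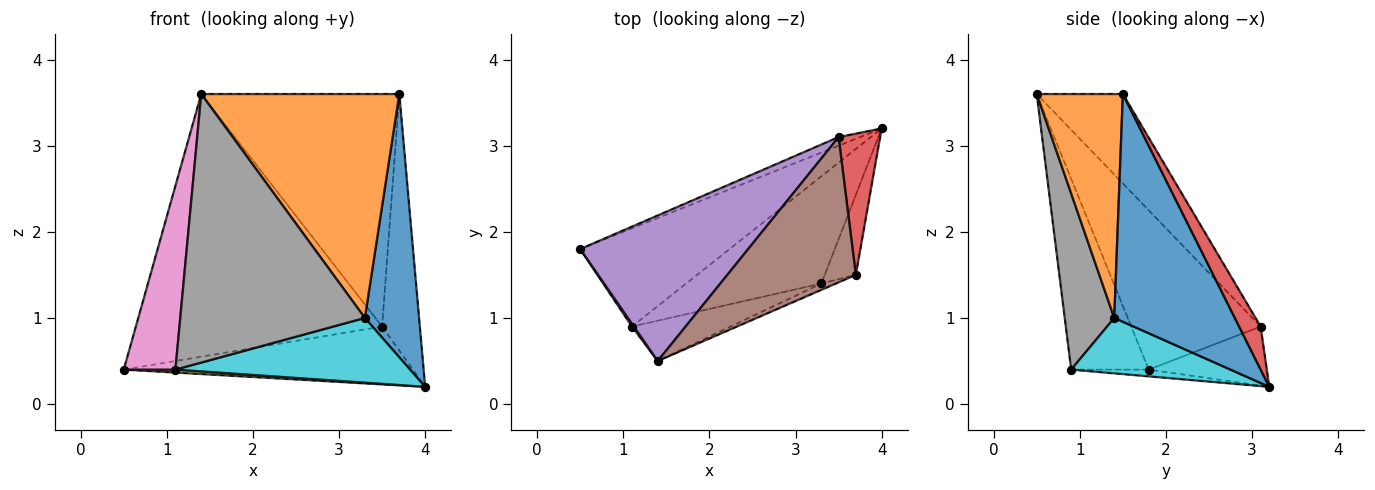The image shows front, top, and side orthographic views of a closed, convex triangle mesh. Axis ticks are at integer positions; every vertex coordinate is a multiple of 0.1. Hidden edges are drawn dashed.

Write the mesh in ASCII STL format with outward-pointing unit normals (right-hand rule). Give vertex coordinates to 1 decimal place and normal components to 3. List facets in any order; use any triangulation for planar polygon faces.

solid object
 facet normal 0.905 -0.407 -0.124
  outer loop
   vertex 3.3 1.4 1.0
   vertex 4.0 3.2 0.2
   vertex 3.7 1.5 3.6
  endloop
 endfacet
 facet normal 0.399 -0.917 -0.026
  outer loop
   vertex 3.3 1.4 1.0
   vertex 3.7 1.5 3.6
   vertex 1.4 0.5 3.6
  endloop
 endfacet
 facet normal -0.375 0.917 -0.137
  outer loop
   vertex 3.5 3.1 0.9
   vertex 4.0 3.2 0.2
   vertex 0.5 1.8 0.4
  endloop
 endfacet
 facet normal 0.447 0.784 0.431
  outer loop
   vertex 3.5 3.1 0.9
   vertex 3.7 1.5 3.6
   vertex 4.0 3.2 0.2
  endloop
 endfacet
 facet normal -0.418 0.795 0.440
  outer loop
   vertex 3.5 3.1 0.9
   vertex 0.5 1.8 0.4
   vertex 1.4 0.5 3.6
  endloop
 endfacet
 facet normal -0.346 0.796 0.497
  outer loop
   vertex 3.5 3.1 0.9
   vertex 1.4 0.5 3.6
   vertex 3.7 1.5 3.6
  endloop
 endfacet
 facet normal -0.832 -0.555 0.009
  outer loop
   vertex 1.1 0.9 0.4
   vertex 1.4 0.5 3.6
   vertex 0.5 1.8 0.4
  endloop
 endfacet
 facet normal 0.256 -0.956 -0.144
  outer loop
   vertex 1.1 0.9 0.4
   vertex 3.3 1.4 1.0
   vertex 1.4 0.5 3.6
  endloop
 endfacet
 facet normal -0.045 -0.030 -0.999
  outer loop
   vertex 1.1 0.9 0.4
   vertex 0.5 1.8 0.4
   vertex 4.0 3.2 0.2
  endloop
 endfacet
 facet normal 0.331 -0.488 -0.808
  outer loop
   vertex 1.1 0.9 0.4
   vertex 4.0 3.2 0.2
   vertex 3.3 1.4 1.0
  endloop
 endfacet
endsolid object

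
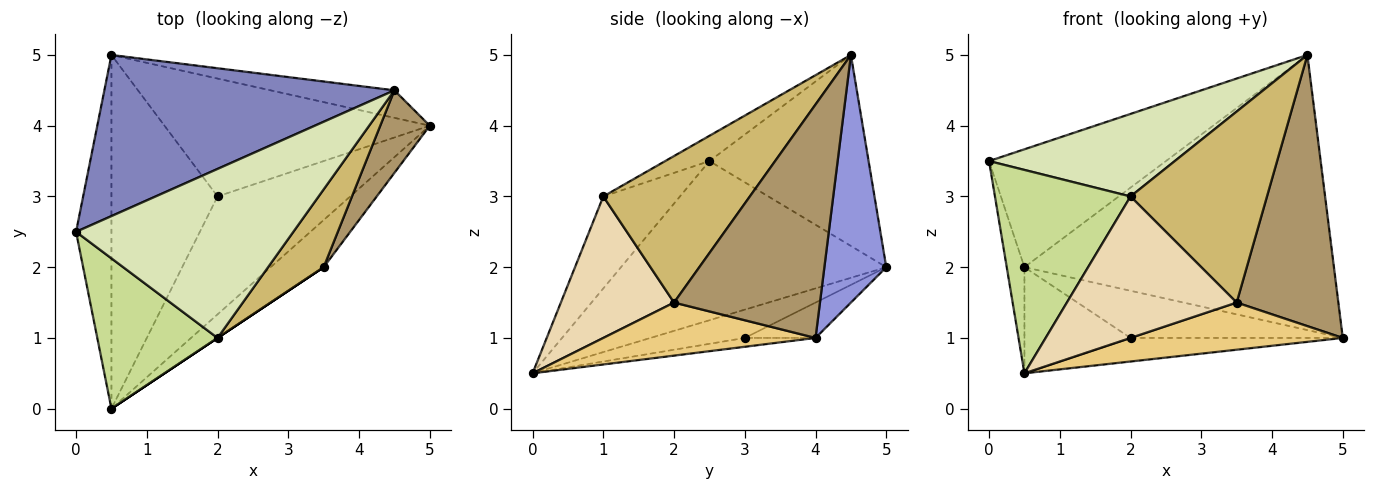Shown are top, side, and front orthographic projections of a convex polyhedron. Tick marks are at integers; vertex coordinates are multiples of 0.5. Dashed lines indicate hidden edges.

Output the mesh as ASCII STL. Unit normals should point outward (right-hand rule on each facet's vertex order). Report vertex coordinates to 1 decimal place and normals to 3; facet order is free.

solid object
 facet normal -0.974 0.065 -0.216
  outer loop
   vertex 0.5 5.0 2.0
   vertex 0.5 0.0 0.5
   vertex 0.0 2.5 3.5
  endloop
 endfacet
 facet normal -0.469 0.521 0.713
  outer loop
   vertex 4.5 4.5 5.0
   vertex 0.5 5.0 2.0
   vertex 0.0 2.5 3.5
  endloop
 endfacet
 facet normal 0.195 0.976 -0.098
  outer loop
   vertex 4.5 4.5 5.0
   vertex 5.0 4.0 1.0
   vertex 0.5 5.0 2.0
  endloop
 endfacet
 facet normal -0.065 0.196 -0.978
  outer loop
   vertex 2.0 3.0 1.0
   vertex 5.0 4.0 1.0
   vertex 0.5 0.0 0.5
  endloop
 endfacet
 facet normal -0.123 0.369 -0.921
  outer loop
   vertex 2.0 3.0 1.0
   vertex 0.5 5.0 2.0
   vertex 5.0 4.0 1.0
  endloop
 endfacet
 facet normal -0.247 0.278 -0.928
  outer loop
   vertex 2.0 3.0 1.0
   vertex 0.5 0.0 0.5
   vertex 0.5 5.0 2.0
  endloop
 endfacet
 facet normal -0.414 -0.732 0.541
  outer loop
   vertex 2.0 1.0 3.0
   vertex 0.0 2.5 3.5
   vertex 0.5 0.0 0.5
  endloop
 endfacet
 facet normal -0.104 -0.436 0.894
  outer loop
   vertex 2.0 1.0 3.0
   vertex 4.5 4.5 5.0
   vertex 0.0 2.5 3.5
  endloop
 endfacet
 facet normal 0.808 -0.563 0.171
  outer loop
   vertex 3.5 2.0 1.5
   vertex 5.0 4.0 1.0
   vertex 4.5 4.5 5.0
  endloop
 endfacet
 facet normal 0.705 -0.657 0.267
  outer loop
   vertex 3.5 2.0 1.5
   vertex 4.5 4.5 5.0
   vertex 2.0 1.0 3.0
  endloop
 endfacet
 facet normal 0.577 -0.577 -0.577
  outer loop
   vertex 3.5 2.0 1.5
   vertex 0.5 0.0 0.5
   vertex 5.0 4.0 1.0
  endloop
 endfacet
 facet normal 0.555 -0.832 0.000
  outer loop
   vertex 3.5 2.0 1.5
   vertex 2.0 1.0 3.0
   vertex 0.5 0.0 0.5
  endloop
 endfacet
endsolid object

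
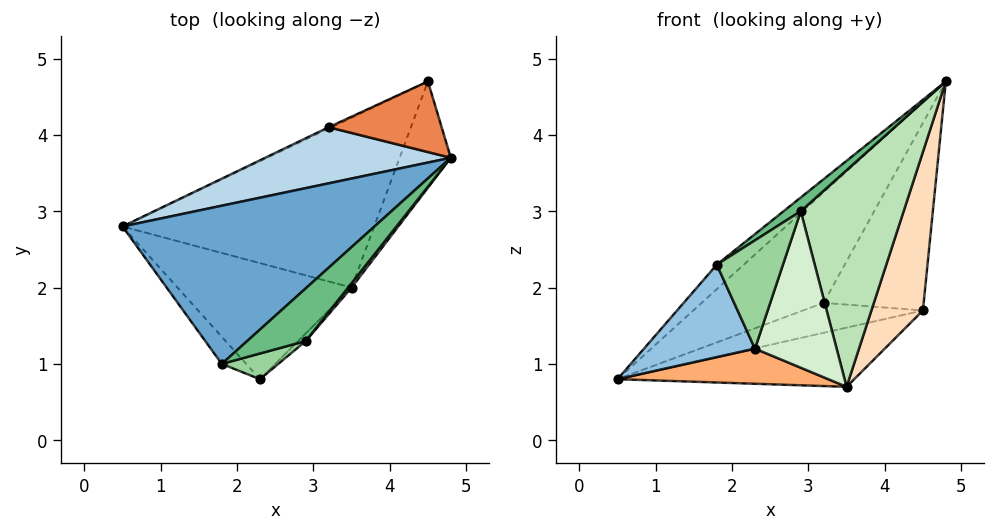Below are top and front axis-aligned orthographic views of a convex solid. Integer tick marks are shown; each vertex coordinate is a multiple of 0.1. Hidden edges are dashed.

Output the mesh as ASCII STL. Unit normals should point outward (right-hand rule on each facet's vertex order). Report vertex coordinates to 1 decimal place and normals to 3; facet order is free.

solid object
 facet normal -0.680 0.112 0.724
  outer loop
   vertex 1.8 1.0 2.3
   vertex 4.8 3.7 4.7
   vertex 0.5 2.8 0.8
  endloop
 endfacet
 facet normal -0.708 -0.677 -0.199
  outer loop
   vertex 1.8 1.0 2.3
   vertex 0.5 2.8 0.8
   vertex 2.3 0.8 1.2
  endloop
 endfacet
 facet normal -0.513 0.766 0.388
  outer loop
   vertex 3.2 4.1 1.8
   vertex 0.5 2.8 0.8
   vertex 4.8 3.7 4.7
  endloop
 endfacet
 facet normal -0.421 0.906 -0.040
  outer loop
   vertex 3.2 4.1 1.8
   vertex 4.5 4.7 1.7
   vertex 0.5 2.8 0.8
  endloop
 endfacet
 facet normal -0.375 0.867 0.327
  outer loop
   vertex 3.2 4.1 1.8
   vertex 4.8 3.7 4.7
   vertex 4.5 4.7 1.7
  endloop
 endfacet
 facet normal -0.109 -0.288 -0.951
  outer loop
   vertex 3.5 2.0 0.7
   vertex 2.3 0.8 1.2
   vertex 0.5 2.8 0.8
  endloop
 endfacet
 facet normal 0.056 0.328 -0.943
  outer loop
   vertex 3.5 2.0 0.7
   vertex 0.5 2.8 0.8
   vertex 4.5 4.7 1.7
  endloop
 endfacet
 facet normal 0.942 -0.279 -0.187
  outer loop
   vertex 3.5 2.0 0.7
   vertex 4.5 4.7 1.7
   vertex 4.8 3.7 4.7
  endloop
 endfacet
 facet normal -0.480 -0.221 0.849
  outer loop
   vertex 2.9 1.3 3.0
   vertex 4.8 3.7 4.7
   vertex 1.8 1.0 2.3
  endloop
 endfacet
 facet normal 0.118 -0.966 0.229
  outer loop
   vertex 2.9 1.3 3.0
   vertex 1.8 1.0 2.3
   vertex 2.3 0.8 1.2
  endloop
 endfacet
 facet normal 0.780 -0.626 0.013
  outer loop
   vertex 2.9 1.3 3.0
   vertex 3.5 2.0 0.7
   vertex 4.8 3.7 4.7
  endloop
 endfacet
 facet normal 0.699 -0.714 -0.035
  outer loop
   vertex 2.9 1.3 3.0
   vertex 2.3 0.8 1.2
   vertex 3.5 2.0 0.7
  endloop
 endfacet
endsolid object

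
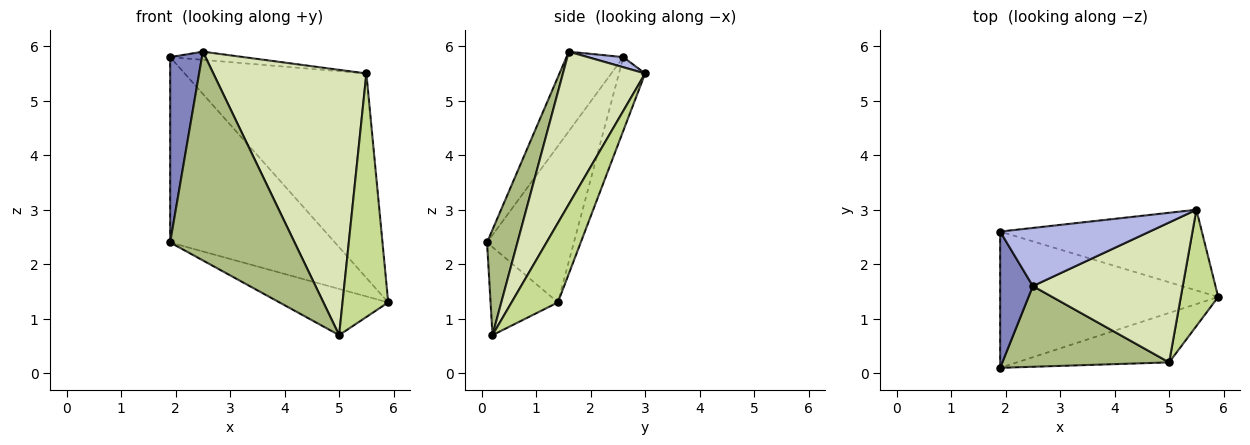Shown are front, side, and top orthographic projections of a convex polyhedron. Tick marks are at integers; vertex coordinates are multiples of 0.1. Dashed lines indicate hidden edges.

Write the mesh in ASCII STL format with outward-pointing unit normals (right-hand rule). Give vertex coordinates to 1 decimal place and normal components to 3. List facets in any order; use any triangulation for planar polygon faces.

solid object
 facet normal -0.391 0.742 -0.545
  outer loop
   vertex 1.9 0.1 2.4
   vertex 1.9 2.6 5.8
   vertex 5.9 1.4 1.3
  endloop
 endfacet
 facet normal -0.822 -0.459 0.338
  outer loop
   vertex 2.5 1.6 5.9
   vertex 1.9 2.6 5.8
   vertex 1.9 0.1 2.4
  endloop
 endfacet
 facet normal -0.133 0.922 -0.364
  outer loop
   vertex 5.5 3.0 5.5
   vertex 5.9 1.4 1.3
   vertex 1.9 2.6 5.8
  endloop
 endfacet
 facet normal 0.067 0.139 0.988
  outer loop
   vertex 5.5 3.0 5.5
   vertex 1.9 2.6 5.8
   vertex 2.5 1.6 5.9
  endloop
 endfacet
 facet normal -0.389 0.629 -0.673
  outer loop
   vertex 5.0 0.2 0.7
   vertex 1.9 0.1 2.4
   vertex 5.9 1.4 1.3
  endloop
 endfacet
 facet normal 0.222 -0.909 0.352
  outer loop
   vertex 5.0 0.2 0.7
   vertex 2.5 1.6 5.9
   vertex 1.9 0.1 2.4
  endloop
 endfacet
 facet normal 0.675 -0.665 0.318
  outer loop
   vertex 5.0 0.2 0.7
   vertex 5.9 1.4 1.3
   vertex 5.5 3.0 5.5
  endloop
 endfacet
 facet normal 0.429 -0.799 0.421
  outer loop
   vertex 5.0 0.2 0.7
   vertex 5.5 3.0 5.5
   vertex 2.5 1.6 5.9
  endloop
 endfacet
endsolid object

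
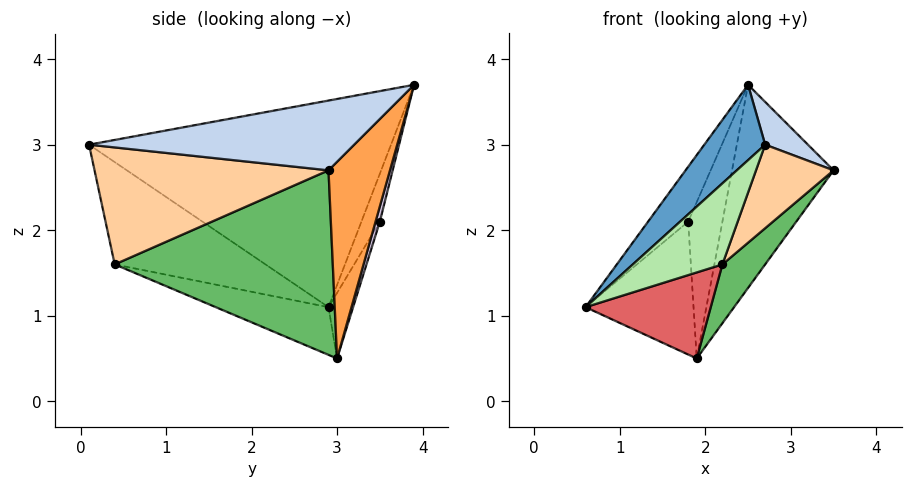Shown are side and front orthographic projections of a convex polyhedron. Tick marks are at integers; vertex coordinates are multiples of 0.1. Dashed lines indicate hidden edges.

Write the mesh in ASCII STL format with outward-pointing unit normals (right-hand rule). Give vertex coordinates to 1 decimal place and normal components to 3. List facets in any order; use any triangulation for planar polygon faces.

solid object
 facet normal -0.768 -0.155 0.621
  outer loop
   vertex 2.5 3.9 3.7
   vertex 0.6 2.9 1.1
   vertex 2.7 0.1 3.0
  endloop
 endfacet
 facet normal 0.649 -0.105 0.754
  outer loop
   vertex 2.5 3.9 3.7
   vertex 2.7 0.1 3.0
   vertex 3.5 2.9 2.7
  endloop
 endfacet
 facet normal 0.491 0.811 -0.320
  outer loop
   vertex 1.9 3.0 0.5
   vertex 2.5 3.9 3.7
   vertex 3.5 2.9 2.7
  endloop
 endfacet
 facet normal 0.879 -0.292 -0.377
  outer loop
   vertex 2.2 0.4 1.6
   vertex 3.5 2.9 2.7
   vertex 2.7 0.1 3.0
  endloop
 endfacet
 facet normal 0.795 -0.156 -0.586
  outer loop
   vertex 2.2 0.4 1.6
   vertex 1.9 3.0 0.5
   vertex 3.5 2.9 2.7
  endloop
 endfacet
 facet normal -0.843 -0.501 0.194
  outer loop
   vertex 2.2 0.4 1.6
   vertex 2.7 0.1 3.0
   vertex 0.6 2.9 1.1
  endloop
 endfacet
 facet normal -0.359 -0.399 -0.844
  outer loop
   vertex 2.2 0.4 1.6
   vertex 0.6 2.9 1.1
   vertex 1.9 3.0 0.5
  endloop
 endfacet
 facet normal -0.417 0.908 -0.045
  outer loop
   vertex 1.8 3.5 2.1
   vertex 0.6 2.9 1.1
   vertex 2.5 3.9 3.7
  endloop
 endfacet
 facet normal -0.212 0.929 -0.304
  outer loop
   vertex 1.8 3.5 2.1
   vertex 1.9 3.0 0.5
   vertex 0.6 2.9 1.1
  endloop
 endfacet
 facet normal 0.119 0.950 -0.289
  outer loop
   vertex 1.8 3.5 2.1
   vertex 2.5 3.9 3.7
   vertex 1.9 3.0 0.5
  endloop
 endfacet
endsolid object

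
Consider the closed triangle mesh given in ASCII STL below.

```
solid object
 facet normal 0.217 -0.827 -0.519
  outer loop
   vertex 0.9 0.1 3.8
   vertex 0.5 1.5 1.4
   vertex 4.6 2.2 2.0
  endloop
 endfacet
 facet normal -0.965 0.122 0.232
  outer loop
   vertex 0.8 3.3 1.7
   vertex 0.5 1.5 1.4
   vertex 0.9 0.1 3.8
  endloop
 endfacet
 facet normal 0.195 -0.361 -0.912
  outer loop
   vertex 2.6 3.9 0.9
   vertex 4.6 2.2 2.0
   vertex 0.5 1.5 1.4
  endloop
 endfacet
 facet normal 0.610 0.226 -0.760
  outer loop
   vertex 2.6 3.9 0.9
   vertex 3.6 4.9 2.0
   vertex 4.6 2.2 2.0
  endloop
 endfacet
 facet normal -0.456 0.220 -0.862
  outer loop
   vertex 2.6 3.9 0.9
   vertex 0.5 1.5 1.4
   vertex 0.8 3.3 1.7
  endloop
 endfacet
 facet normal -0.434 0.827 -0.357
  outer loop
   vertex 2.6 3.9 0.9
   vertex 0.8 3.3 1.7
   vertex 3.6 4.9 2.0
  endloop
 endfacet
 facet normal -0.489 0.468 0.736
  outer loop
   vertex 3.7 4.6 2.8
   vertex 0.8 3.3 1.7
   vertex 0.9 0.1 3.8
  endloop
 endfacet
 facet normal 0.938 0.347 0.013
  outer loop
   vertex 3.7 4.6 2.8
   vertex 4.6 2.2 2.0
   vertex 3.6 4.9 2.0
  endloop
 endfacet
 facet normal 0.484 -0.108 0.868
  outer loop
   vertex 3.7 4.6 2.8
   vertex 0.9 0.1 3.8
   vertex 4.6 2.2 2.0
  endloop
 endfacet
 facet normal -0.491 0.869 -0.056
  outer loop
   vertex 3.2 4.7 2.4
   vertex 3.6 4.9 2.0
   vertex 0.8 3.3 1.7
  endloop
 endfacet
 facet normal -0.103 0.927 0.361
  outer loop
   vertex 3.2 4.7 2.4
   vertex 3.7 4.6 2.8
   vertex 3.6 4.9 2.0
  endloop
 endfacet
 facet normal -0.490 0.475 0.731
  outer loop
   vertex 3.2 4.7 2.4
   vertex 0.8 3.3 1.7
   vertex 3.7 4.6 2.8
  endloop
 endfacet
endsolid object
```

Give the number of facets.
12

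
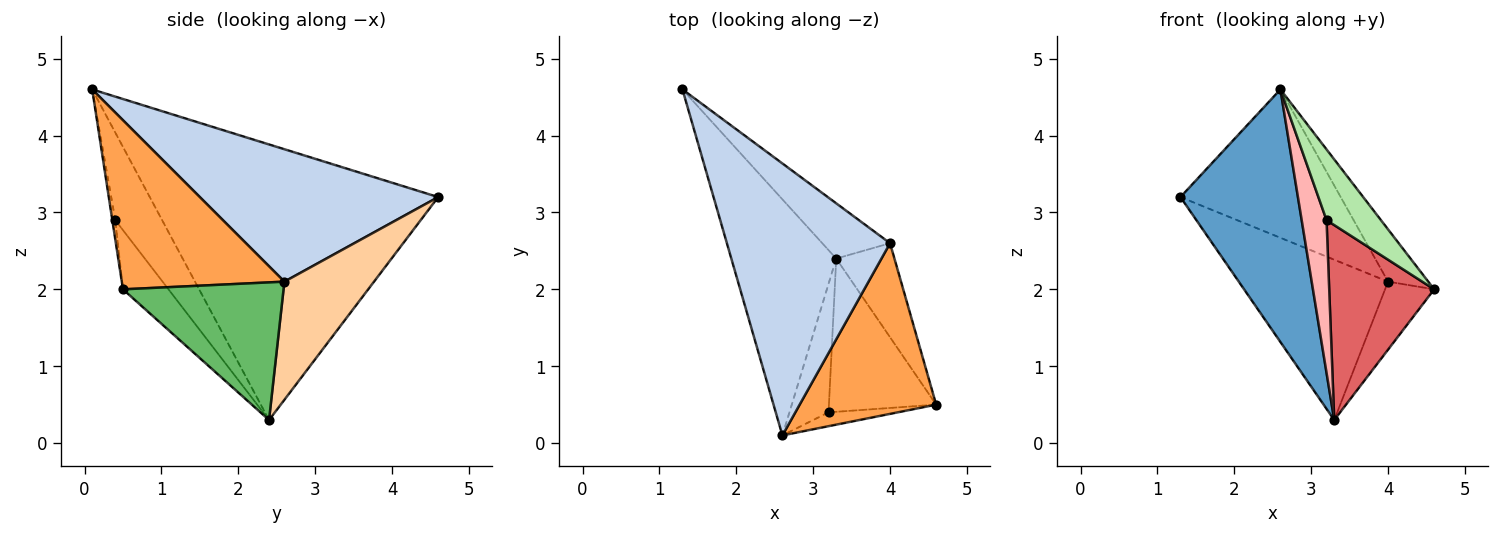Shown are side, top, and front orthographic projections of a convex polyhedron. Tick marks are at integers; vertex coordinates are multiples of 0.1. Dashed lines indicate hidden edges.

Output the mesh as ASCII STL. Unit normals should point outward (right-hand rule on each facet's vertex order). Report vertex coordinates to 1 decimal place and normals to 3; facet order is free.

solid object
 facet normal -0.873 -0.356 -0.332
  outer loop
   vertex 3.3 2.4 0.3
   vertex 2.6 0.1 4.6
   vertex 1.3 4.6 3.2
  endloop
 endfacet
 facet normal 0.580 0.390 0.715
  outer loop
   vertex 4.0 2.6 2.1
   vertex 1.3 4.6 3.2
   vertex 2.6 0.1 4.6
  endloop
 endfacet
 facet normal 0.764 0.189 0.617
  outer loop
   vertex 4.0 2.6 2.1
   vertex 2.6 0.1 4.6
   vertex 4.6 0.5 2.0
  endloop
 endfacet
 facet normal 0.494 0.822 -0.283
  outer loop
   vertex 4.0 2.6 2.1
   vertex 3.3 2.4 0.3
   vertex 1.3 4.6 3.2
  endloop
 endfacet
 facet normal 0.887 0.271 -0.375
  outer loop
   vertex 4.0 2.6 2.1
   vertex 4.6 0.5 2.0
   vertex 3.3 2.4 0.3
  endloop
 endfacet
 facet normal -0.053 -0.980 -0.192
  outer loop
   vertex 3.2 0.4 2.9
   vertex 4.6 0.5 2.0
   vertex 2.6 0.1 4.6
  endloop
 endfacet
 facet normal -0.323 -0.744 -0.585
  outer loop
   vertex 3.2 0.4 2.9
   vertex 3.3 2.4 0.3
   vertex 4.6 0.5 2.0
  endloop
 endfacet
 facet normal -0.822 -0.436 -0.367
  outer loop
   vertex 3.2 0.4 2.9
   vertex 2.6 0.1 4.6
   vertex 3.3 2.4 0.3
  endloop
 endfacet
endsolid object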